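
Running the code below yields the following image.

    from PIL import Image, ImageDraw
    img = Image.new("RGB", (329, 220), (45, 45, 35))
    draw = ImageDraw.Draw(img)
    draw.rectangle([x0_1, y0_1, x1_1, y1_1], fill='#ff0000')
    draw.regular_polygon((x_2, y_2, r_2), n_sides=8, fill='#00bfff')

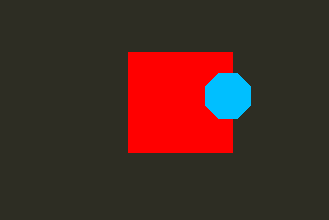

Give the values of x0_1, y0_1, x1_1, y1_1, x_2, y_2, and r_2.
x0_1 = 128
y0_1 = 52
x1_1 = 232
y1_1 = 152
x_2 = 228
y_2 = 96
r_2 = 24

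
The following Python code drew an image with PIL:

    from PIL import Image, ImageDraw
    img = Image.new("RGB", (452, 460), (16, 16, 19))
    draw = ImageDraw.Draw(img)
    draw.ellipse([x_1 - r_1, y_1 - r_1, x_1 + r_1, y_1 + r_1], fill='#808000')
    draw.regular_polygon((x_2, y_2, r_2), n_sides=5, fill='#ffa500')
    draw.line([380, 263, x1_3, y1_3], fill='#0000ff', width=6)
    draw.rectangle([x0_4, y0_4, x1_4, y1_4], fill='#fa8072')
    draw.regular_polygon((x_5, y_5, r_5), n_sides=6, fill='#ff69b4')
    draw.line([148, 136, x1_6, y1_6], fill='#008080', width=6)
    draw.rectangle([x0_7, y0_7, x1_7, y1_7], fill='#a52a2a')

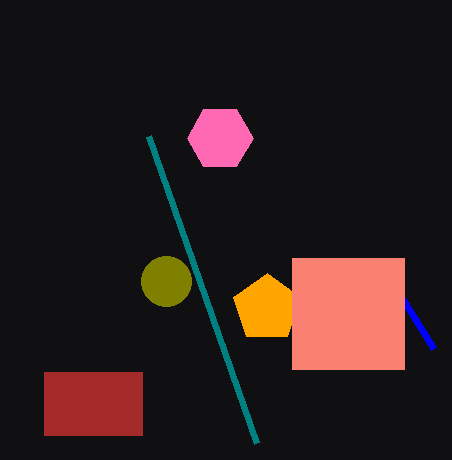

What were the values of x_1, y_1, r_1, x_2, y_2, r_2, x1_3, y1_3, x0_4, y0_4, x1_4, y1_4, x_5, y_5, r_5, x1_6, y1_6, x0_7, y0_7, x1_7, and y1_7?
x_1 = 166; y_1 = 281; r_1 = 25; x_2 = 267; y_2 = 308; r_2 = 35; x1_3 = 433; y1_3 = 348; x0_4 = 292; y0_4 = 258; x1_4 = 404; y1_4 = 369; x_5 = 220; y_5 = 138; r_5 = 33; x1_6 = 256; y1_6 = 443; x0_7 = 44; y0_7 = 372; x1_7 = 142; y1_7 = 435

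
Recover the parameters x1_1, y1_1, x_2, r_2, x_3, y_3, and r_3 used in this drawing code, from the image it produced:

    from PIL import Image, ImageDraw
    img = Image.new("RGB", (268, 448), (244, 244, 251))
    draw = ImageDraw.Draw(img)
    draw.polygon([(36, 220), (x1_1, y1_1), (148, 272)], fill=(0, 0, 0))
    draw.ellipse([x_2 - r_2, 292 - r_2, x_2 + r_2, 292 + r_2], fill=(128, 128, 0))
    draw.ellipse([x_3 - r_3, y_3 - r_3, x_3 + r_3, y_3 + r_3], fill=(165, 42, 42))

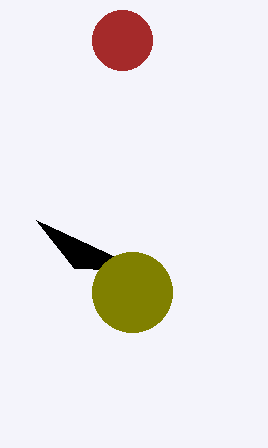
x1_1 = 74, y1_1 = 268, x_2 = 132, r_2 = 40, x_3 = 122, y_3 = 40, r_3 = 30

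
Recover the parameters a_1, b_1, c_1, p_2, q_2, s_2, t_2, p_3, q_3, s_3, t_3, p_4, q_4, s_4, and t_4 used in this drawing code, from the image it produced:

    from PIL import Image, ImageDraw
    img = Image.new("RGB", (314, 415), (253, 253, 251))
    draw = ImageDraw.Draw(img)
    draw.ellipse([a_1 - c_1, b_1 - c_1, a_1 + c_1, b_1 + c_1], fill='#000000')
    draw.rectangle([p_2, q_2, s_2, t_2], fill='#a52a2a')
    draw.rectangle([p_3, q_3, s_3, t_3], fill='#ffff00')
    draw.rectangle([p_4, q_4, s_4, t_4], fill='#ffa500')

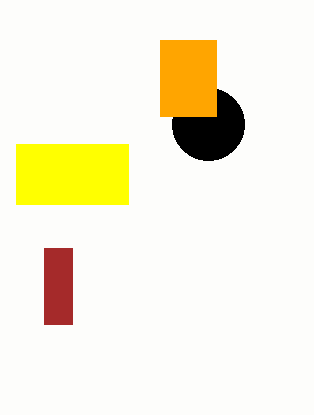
a_1 = 208, b_1 = 124, c_1 = 36, p_2 = 44, q_2 = 248, s_2 = 72, t_2 = 324, p_3 = 16, q_3 = 144, s_3 = 128, t_3 = 204, p_4 = 160, q_4 = 40, s_4 = 216, t_4 = 116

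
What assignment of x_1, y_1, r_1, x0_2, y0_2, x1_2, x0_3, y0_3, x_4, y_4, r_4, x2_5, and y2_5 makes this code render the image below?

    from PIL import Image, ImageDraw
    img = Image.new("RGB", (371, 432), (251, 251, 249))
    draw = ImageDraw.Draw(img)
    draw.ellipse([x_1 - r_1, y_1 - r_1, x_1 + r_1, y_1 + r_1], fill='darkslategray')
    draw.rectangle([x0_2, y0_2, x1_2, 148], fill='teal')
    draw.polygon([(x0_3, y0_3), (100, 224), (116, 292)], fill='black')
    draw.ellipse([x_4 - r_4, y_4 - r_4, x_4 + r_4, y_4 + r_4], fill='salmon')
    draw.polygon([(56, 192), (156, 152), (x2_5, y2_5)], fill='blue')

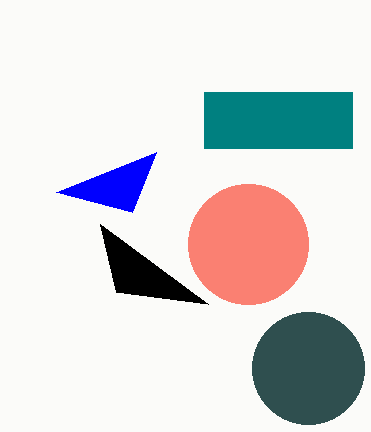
x_1 = 308
y_1 = 368
r_1 = 56
x0_2 = 204
y0_2 = 92
x1_2 = 352
x0_3 = 208
y0_3 = 304
x_4 = 248
y_4 = 244
r_4 = 60
x2_5 = 132
y2_5 = 212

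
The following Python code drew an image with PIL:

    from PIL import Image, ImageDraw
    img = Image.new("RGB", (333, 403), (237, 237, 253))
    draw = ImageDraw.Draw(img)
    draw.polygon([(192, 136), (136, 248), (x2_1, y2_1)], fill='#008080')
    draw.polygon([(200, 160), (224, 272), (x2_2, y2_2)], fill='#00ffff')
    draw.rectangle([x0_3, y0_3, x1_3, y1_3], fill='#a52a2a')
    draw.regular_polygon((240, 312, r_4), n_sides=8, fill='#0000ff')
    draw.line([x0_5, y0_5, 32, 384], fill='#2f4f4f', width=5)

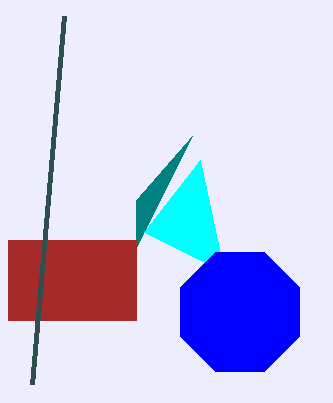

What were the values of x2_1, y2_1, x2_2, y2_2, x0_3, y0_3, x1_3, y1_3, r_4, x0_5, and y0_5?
x2_1 = 136, y2_1 = 200, x2_2 = 144, y2_2 = 232, x0_3 = 8, y0_3 = 240, x1_3 = 136, y1_3 = 320, r_4 = 64, x0_5 = 64, y0_5 = 16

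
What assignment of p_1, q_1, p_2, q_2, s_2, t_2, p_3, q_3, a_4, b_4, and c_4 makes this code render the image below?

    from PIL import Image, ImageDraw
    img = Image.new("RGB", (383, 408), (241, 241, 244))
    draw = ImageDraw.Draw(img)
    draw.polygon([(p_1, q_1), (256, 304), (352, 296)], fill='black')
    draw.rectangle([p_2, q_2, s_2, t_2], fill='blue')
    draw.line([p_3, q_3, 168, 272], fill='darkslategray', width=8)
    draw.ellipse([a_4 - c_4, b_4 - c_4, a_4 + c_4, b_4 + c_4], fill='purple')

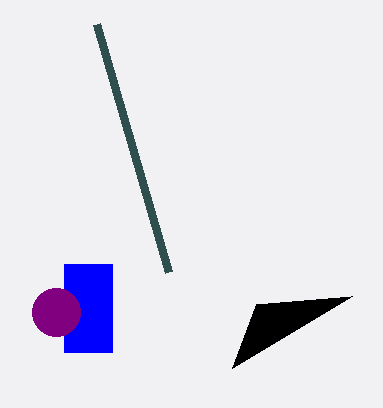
p_1 = 232
q_1 = 368
p_2 = 64
q_2 = 264
s_2 = 112
t_2 = 352
p_3 = 96
q_3 = 24
a_4 = 56
b_4 = 312
c_4 = 24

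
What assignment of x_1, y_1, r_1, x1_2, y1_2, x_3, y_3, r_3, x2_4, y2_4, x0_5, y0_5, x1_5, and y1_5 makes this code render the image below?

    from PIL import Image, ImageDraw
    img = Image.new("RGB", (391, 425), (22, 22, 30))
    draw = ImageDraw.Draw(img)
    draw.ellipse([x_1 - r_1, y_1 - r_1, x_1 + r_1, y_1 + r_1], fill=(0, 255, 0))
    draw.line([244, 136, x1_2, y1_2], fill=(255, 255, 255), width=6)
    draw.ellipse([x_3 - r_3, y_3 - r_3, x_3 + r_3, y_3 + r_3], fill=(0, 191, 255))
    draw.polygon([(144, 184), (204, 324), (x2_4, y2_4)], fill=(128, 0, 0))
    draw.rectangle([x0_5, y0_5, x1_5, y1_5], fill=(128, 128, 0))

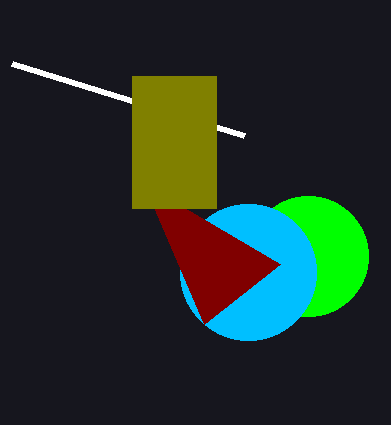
x_1 = 308, y_1 = 256, r_1 = 60, x1_2 = 12, y1_2 = 64, x_3 = 248, y_3 = 272, r_3 = 68, x2_4 = 280, y2_4 = 264, x0_5 = 132, y0_5 = 76, x1_5 = 216, y1_5 = 208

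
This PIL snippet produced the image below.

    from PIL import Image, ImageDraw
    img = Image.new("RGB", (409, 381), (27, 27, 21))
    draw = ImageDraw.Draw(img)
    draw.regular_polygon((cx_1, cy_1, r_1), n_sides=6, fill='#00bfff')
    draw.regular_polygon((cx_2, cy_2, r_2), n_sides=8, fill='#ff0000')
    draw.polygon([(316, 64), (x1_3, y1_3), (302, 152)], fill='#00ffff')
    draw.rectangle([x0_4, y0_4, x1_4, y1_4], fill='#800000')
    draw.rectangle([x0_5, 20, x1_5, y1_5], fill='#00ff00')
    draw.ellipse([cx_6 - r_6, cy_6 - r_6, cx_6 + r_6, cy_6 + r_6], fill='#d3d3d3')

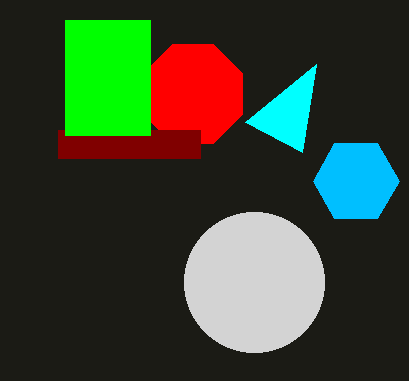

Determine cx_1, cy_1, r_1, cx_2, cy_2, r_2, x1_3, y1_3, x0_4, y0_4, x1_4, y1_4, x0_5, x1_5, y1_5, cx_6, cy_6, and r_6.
cx_1 = 356, cy_1 = 181, r_1 = 43, cx_2 = 193, cy_2 = 94, r_2 = 54, x1_3 = 245, y1_3 = 122, x0_4 = 58, y0_4 = 130, x1_4 = 200, y1_4 = 158, x0_5 = 65, x1_5 = 150, y1_5 = 135, cx_6 = 254, cy_6 = 282, r_6 = 70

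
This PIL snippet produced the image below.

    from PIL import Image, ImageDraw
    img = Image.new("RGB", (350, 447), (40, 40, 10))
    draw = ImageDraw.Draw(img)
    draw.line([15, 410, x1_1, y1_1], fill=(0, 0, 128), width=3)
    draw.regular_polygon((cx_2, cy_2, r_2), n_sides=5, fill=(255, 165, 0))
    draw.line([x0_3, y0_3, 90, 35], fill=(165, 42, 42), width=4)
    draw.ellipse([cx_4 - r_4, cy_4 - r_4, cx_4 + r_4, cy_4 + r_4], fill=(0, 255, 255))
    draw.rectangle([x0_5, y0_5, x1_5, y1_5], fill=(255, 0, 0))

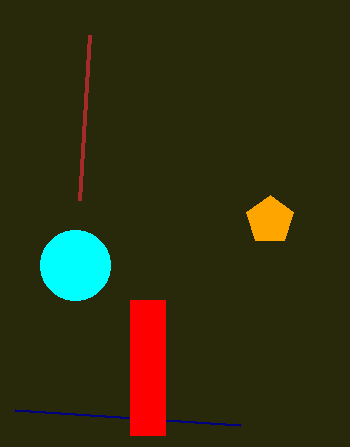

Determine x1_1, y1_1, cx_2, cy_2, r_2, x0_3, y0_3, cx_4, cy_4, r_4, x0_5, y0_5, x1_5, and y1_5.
x1_1 = 240; y1_1 = 425; cx_2 = 270; cy_2 = 220; r_2 = 25; x0_3 = 80; y0_3 = 200; cx_4 = 75; cy_4 = 265; r_4 = 35; x0_5 = 130; y0_5 = 300; x1_5 = 165; y1_5 = 435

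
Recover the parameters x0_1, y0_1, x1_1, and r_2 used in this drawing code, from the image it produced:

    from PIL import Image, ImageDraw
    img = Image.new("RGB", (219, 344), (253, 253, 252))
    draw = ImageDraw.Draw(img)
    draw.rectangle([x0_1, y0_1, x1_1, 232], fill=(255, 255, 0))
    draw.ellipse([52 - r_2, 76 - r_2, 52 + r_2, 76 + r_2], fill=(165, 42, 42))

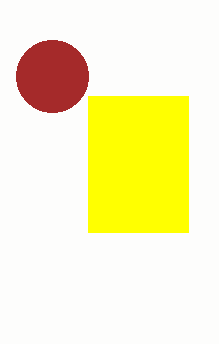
x0_1 = 88, y0_1 = 96, x1_1 = 188, r_2 = 36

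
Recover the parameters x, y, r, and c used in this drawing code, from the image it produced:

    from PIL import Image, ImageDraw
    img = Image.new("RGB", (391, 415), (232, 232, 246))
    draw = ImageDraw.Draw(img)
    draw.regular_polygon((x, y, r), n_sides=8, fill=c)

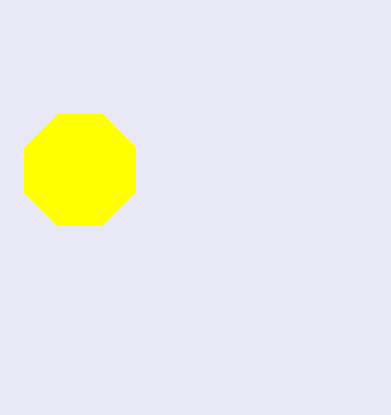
x = 80; y = 170; r = 60; c = 'yellow'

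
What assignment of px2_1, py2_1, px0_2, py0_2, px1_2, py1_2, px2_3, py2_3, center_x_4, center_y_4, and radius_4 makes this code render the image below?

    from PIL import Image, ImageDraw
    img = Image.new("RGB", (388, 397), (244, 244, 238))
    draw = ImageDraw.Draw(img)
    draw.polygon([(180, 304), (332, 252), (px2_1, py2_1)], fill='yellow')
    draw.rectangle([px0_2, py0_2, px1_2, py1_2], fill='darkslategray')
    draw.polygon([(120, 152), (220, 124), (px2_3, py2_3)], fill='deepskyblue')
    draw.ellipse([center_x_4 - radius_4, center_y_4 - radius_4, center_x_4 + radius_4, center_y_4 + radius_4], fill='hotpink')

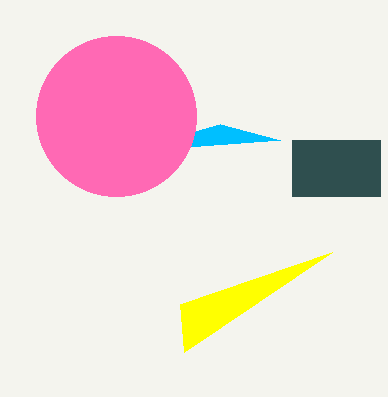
px2_1 = 184
py2_1 = 352
px0_2 = 292
py0_2 = 140
px1_2 = 380
py1_2 = 196
px2_3 = 280
py2_3 = 140
center_x_4 = 116
center_y_4 = 116
radius_4 = 80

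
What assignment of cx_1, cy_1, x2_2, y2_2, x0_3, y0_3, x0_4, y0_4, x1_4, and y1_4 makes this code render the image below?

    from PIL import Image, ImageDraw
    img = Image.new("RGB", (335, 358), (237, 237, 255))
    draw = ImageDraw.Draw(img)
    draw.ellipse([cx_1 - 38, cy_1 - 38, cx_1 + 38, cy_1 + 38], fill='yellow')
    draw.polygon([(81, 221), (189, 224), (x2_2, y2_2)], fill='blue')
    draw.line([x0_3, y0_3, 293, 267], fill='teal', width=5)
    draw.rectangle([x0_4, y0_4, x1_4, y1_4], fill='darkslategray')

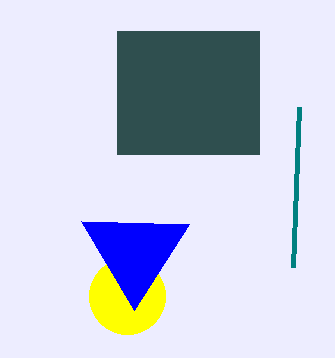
cx_1 = 127
cy_1 = 296
x2_2 = 134
y2_2 = 310
x0_3 = 299
y0_3 = 107
x0_4 = 117
y0_4 = 31
x1_4 = 259
y1_4 = 154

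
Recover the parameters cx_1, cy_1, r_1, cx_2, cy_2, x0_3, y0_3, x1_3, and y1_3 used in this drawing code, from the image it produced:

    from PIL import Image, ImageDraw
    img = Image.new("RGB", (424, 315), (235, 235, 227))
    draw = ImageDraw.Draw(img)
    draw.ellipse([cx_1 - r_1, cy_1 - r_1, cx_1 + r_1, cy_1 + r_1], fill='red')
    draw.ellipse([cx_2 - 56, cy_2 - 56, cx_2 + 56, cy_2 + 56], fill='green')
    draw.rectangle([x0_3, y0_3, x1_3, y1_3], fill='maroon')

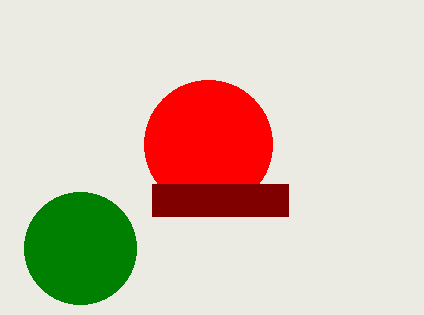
cx_1 = 208
cy_1 = 144
r_1 = 64
cx_2 = 80
cy_2 = 248
x0_3 = 152
y0_3 = 184
x1_3 = 288
y1_3 = 216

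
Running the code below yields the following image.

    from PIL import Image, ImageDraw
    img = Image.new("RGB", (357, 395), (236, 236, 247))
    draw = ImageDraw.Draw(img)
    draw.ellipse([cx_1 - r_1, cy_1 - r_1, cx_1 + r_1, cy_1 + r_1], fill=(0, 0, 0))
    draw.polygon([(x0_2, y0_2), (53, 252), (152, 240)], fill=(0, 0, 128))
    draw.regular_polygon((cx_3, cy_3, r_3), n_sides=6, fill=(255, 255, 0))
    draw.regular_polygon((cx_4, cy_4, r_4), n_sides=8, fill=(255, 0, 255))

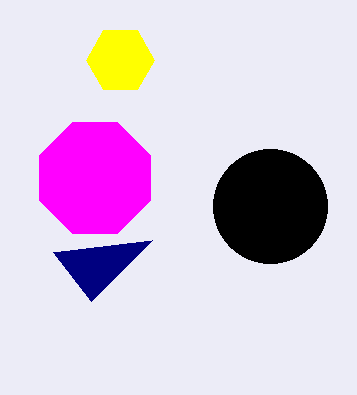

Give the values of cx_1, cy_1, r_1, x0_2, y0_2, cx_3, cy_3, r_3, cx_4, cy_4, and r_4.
cx_1 = 270
cy_1 = 206
r_1 = 57
x0_2 = 91
y0_2 = 301
cx_3 = 120
cy_3 = 60
r_3 = 34
cx_4 = 95
cy_4 = 178
r_4 = 60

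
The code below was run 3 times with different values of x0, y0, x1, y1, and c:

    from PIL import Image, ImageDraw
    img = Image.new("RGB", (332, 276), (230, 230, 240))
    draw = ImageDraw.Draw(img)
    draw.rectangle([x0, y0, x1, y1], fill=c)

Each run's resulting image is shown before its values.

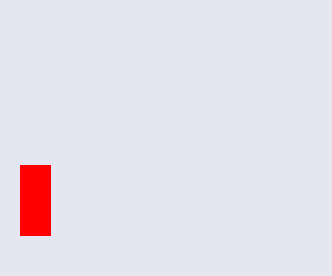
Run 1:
x0 = 20; y0 = 165; x1 = 50; y1 = 235; c = 'red'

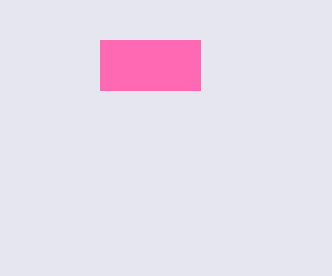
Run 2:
x0 = 100, y0 = 40, x1 = 200, y1 = 90, c = 'hotpink'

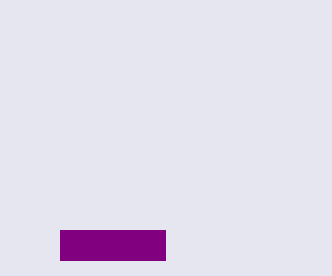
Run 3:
x0 = 60, y0 = 230, x1 = 165, y1 = 260, c = 'purple'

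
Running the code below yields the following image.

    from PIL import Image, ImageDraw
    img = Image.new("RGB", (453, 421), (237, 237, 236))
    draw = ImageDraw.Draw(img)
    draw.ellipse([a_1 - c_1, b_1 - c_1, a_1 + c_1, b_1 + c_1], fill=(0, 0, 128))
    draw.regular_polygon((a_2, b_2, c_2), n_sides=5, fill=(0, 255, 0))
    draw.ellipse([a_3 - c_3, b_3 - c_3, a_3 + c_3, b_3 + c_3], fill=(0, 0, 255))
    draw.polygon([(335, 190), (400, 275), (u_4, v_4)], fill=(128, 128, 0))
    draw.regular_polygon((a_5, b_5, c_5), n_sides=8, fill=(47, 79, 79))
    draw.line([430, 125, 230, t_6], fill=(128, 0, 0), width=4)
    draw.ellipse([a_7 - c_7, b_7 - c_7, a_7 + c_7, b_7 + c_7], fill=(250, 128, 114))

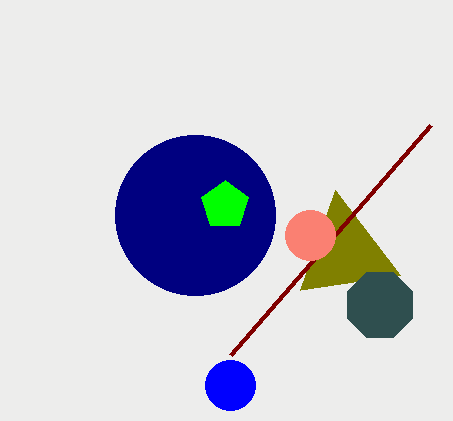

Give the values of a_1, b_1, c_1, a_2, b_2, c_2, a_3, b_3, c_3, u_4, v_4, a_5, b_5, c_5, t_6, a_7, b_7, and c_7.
a_1 = 195
b_1 = 215
c_1 = 80
a_2 = 225
b_2 = 205
c_2 = 25
a_3 = 230
b_3 = 385
c_3 = 25
u_4 = 300
v_4 = 290
a_5 = 380
b_5 = 305
c_5 = 35
t_6 = 355
a_7 = 310
b_7 = 235
c_7 = 25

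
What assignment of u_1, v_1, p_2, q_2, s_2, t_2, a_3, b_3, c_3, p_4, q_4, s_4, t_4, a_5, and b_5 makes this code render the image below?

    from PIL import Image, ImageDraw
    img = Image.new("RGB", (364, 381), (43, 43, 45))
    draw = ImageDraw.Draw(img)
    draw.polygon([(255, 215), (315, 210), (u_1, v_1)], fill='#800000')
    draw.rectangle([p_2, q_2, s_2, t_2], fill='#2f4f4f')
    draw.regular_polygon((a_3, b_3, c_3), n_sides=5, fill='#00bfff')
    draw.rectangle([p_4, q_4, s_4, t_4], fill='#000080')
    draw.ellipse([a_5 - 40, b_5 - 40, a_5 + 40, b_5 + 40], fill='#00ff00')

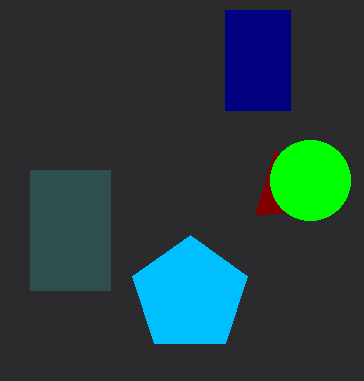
u_1 = 275; v_1 = 150; p_2 = 30; q_2 = 170; s_2 = 110; t_2 = 290; a_3 = 190; b_3 = 295; c_3 = 60; p_4 = 225; q_4 = 10; s_4 = 290; t_4 = 110; a_5 = 310; b_5 = 180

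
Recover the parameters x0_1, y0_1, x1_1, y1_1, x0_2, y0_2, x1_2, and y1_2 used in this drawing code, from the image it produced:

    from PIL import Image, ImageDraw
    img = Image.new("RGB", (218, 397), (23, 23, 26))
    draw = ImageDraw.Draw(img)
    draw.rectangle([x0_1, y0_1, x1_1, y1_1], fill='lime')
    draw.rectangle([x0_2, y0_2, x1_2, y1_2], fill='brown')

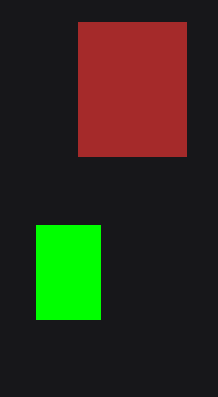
x0_1 = 36
y0_1 = 225
x1_1 = 100
y1_1 = 319
x0_2 = 78
y0_2 = 22
x1_2 = 186
y1_2 = 156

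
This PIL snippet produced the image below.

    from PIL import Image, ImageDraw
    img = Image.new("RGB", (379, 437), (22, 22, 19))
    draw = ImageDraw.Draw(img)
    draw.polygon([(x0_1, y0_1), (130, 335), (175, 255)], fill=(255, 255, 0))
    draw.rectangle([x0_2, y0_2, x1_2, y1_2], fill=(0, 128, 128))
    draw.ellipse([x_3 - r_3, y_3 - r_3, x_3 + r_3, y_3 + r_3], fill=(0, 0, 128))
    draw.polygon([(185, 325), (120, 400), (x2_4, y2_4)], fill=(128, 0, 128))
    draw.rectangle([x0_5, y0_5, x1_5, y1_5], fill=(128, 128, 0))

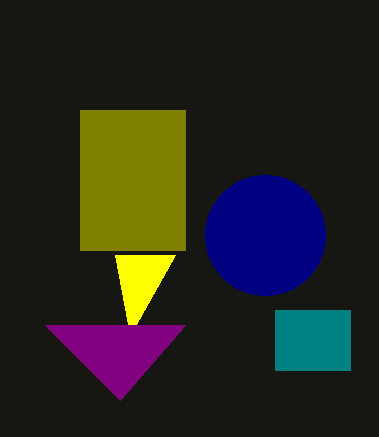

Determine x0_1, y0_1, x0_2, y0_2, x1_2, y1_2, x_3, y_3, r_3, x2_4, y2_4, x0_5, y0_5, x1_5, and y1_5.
x0_1 = 115, y0_1 = 255, x0_2 = 275, y0_2 = 310, x1_2 = 350, y1_2 = 370, x_3 = 265, y_3 = 235, r_3 = 60, x2_4 = 45, y2_4 = 325, x0_5 = 80, y0_5 = 110, x1_5 = 185, y1_5 = 250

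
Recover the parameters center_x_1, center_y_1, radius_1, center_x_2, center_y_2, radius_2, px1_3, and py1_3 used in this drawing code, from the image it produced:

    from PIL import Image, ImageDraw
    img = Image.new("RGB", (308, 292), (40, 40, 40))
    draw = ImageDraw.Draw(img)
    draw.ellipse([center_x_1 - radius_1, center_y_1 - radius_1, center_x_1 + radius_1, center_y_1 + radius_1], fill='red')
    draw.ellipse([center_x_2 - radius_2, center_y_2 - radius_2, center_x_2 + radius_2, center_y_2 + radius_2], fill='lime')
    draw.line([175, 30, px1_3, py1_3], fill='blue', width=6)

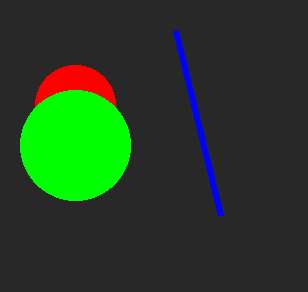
center_x_1 = 75
center_y_1 = 105
radius_1 = 40
center_x_2 = 75
center_y_2 = 145
radius_2 = 55
px1_3 = 220
py1_3 = 215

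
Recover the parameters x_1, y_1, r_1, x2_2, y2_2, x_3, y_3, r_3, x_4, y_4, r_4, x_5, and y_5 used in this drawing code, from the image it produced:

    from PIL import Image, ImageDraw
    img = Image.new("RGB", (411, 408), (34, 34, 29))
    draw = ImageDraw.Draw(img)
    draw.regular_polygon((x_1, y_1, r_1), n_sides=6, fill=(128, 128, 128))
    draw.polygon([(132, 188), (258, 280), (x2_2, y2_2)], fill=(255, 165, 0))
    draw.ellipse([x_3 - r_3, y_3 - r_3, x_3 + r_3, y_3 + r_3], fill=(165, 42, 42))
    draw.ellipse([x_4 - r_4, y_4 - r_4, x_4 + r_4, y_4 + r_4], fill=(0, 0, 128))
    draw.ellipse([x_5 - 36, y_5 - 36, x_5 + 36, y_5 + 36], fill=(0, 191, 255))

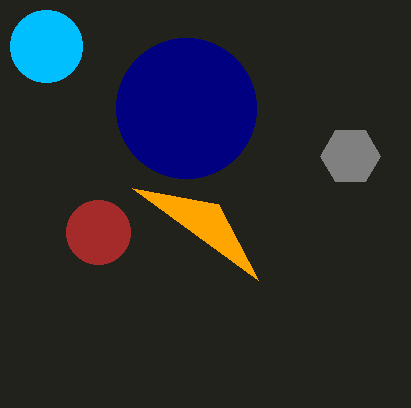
x_1 = 350
y_1 = 156
r_1 = 30
x2_2 = 218
y2_2 = 204
x_3 = 98
y_3 = 232
r_3 = 32
x_4 = 186
y_4 = 108
r_4 = 70
x_5 = 46
y_5 = 46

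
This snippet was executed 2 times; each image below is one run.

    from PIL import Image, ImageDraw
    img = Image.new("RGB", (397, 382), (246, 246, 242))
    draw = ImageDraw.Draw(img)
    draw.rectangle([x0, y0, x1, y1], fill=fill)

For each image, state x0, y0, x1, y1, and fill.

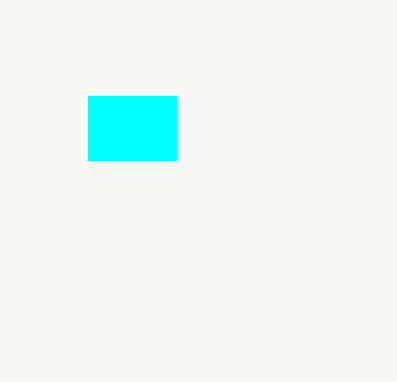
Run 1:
x0 = 88; y0 = 96; x1 = 176; y1 = 160; fill = 'cyan'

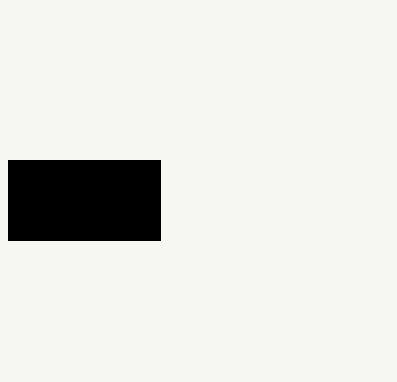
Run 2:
x0 = 8, y0 = 160, x1 = 160, y1 = 240, fill = 'black'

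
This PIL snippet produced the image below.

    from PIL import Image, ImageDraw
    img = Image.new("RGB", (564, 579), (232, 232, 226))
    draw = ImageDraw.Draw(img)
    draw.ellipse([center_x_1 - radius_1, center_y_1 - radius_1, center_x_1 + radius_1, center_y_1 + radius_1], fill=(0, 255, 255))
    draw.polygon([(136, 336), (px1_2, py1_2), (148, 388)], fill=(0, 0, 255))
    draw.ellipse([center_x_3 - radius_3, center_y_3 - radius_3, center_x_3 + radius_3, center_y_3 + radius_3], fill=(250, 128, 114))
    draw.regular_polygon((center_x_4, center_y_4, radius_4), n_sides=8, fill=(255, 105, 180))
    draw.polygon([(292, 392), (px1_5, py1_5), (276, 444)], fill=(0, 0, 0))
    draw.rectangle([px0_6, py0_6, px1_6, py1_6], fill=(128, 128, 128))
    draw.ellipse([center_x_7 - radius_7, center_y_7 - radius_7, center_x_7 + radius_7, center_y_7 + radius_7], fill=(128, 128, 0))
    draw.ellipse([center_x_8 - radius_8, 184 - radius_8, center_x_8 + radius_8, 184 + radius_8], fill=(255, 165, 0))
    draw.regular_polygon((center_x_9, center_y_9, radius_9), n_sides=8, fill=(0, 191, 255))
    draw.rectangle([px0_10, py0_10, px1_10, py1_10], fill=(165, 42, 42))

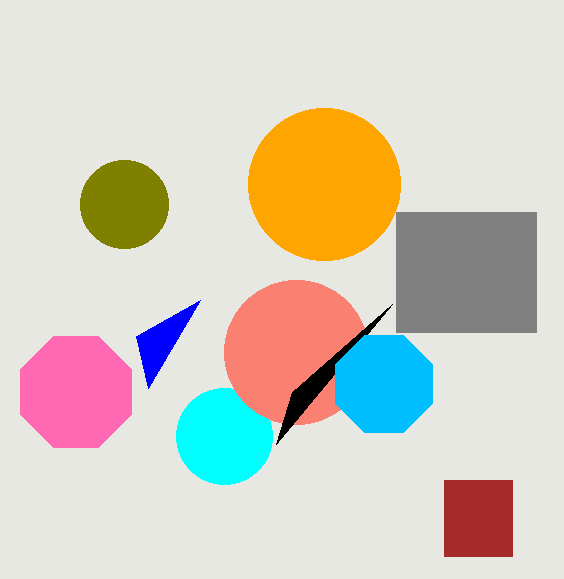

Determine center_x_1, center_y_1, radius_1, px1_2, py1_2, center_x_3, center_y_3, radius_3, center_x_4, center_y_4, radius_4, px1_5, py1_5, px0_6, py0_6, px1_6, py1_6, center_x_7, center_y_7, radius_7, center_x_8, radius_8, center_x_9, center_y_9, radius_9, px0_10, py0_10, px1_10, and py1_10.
center_x_1 = 224, center_y_1 = 436, radius_1 = 48, px1_2 = 200, py1_2 = 300, center_x_3 = 296, center_y_3 = 352, radius_3 = 72, center_x_4 = 76, center_y_4 = 392, radius_4 = 60, px1_5 = 392, py1_5 = 304, px0_6 = 396, py0_6 = 212, px1_6 = 536, py1_6 = 332, center_x_7 = 124, center_y_7 = 204, radius_7 = 44, center_x_8 = 324, radius_8 = 76, center_x_9 = 384, center_y_9 = 384, radius_9 = 52, px0_10 = 444, py0_10 = 480, px1_10 = 512, py1_10 = 556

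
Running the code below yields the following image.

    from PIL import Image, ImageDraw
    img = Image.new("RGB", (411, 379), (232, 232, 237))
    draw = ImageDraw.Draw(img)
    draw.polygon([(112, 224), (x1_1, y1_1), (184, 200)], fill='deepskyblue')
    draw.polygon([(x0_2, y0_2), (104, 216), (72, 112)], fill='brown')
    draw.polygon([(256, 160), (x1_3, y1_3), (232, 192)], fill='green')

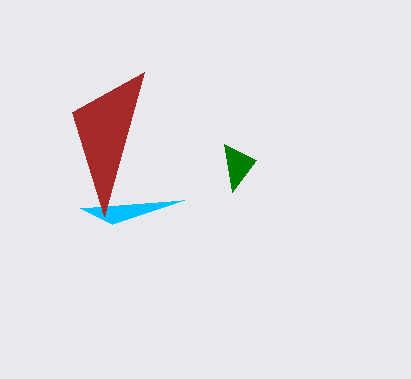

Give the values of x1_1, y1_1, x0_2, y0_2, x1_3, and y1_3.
x1_1 = 80
y1_1 = 208
x0_2 = 144
y0_2 = 72
x1_3 = 224
y1_3 = 144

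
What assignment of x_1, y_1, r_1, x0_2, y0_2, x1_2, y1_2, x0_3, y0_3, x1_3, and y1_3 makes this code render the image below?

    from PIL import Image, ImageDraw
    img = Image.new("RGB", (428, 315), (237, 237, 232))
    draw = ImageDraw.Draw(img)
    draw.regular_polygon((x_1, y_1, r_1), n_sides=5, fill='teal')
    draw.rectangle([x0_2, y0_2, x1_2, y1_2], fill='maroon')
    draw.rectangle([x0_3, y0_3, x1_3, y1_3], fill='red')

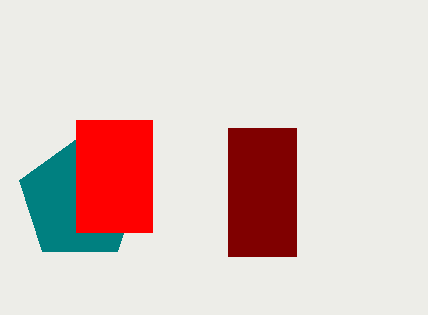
x_1 = 80, y_1 = 200, r_1 = 64, x0_2 = 228, y0_2 = 128, x1_2 = 296, y1_2 = 256, x0_3 = 76, y0_3 = 120, x1_3 = 152, y1_3 = 232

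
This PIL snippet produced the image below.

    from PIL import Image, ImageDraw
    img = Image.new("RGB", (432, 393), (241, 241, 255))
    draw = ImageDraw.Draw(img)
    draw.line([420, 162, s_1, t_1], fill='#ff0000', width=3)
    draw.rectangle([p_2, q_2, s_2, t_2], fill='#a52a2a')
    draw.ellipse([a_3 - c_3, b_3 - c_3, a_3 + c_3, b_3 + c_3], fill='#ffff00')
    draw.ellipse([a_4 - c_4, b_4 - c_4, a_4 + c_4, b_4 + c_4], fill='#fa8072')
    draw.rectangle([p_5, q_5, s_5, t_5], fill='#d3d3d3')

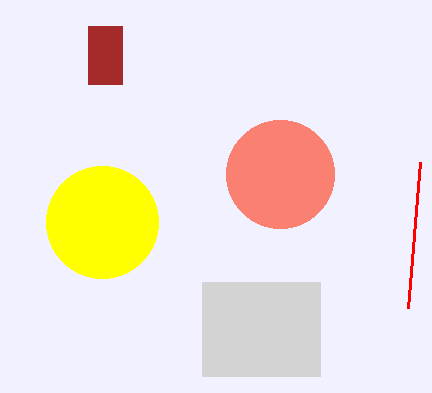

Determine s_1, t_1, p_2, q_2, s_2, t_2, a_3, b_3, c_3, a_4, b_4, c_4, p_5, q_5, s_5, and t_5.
s_1 = 408; t_1 = 308; p_2 = 88; q_2 = 26; s_2 = 122; t_2 = 84; a_3 = 102; b_3 = 222; c_3 = 56; a_4 = 280; b_4 = 174; c_4 = 54; p_5 = 202; q_5 = 282; s_5 = 320; t_5 = 376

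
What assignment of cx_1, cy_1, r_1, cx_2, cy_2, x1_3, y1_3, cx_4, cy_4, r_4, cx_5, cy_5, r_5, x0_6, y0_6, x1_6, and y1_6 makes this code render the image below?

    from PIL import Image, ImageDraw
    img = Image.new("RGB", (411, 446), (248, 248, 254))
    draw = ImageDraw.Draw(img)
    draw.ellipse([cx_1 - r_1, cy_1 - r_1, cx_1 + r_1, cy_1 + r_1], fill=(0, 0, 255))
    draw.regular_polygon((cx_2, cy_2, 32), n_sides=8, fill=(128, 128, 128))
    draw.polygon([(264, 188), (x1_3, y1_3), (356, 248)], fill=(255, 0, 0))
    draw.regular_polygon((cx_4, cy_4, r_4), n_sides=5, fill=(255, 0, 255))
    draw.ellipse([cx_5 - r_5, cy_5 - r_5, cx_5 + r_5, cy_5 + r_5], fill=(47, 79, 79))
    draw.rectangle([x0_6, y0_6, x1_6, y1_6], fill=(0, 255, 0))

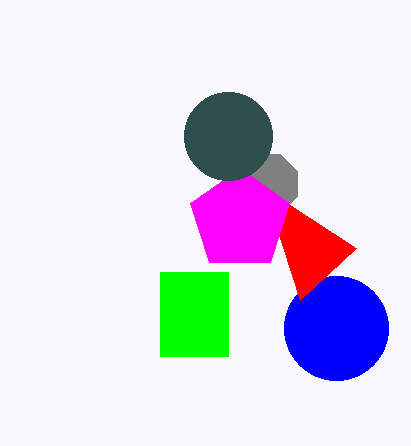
cx_1 = 336, cy_1 = 328, r_1 = 52, cx_2 = 268, cy_2 = 184, x1_3 = 300, y1_3 = 300, cx_4 = 240, cy_4 = 220, r_4 = 52, cx_5 = 228, cy_5 = 136, r_5 = 44, x0_6 = 160, y0_6 = 272, x1_6 = 228, y1_6 = 356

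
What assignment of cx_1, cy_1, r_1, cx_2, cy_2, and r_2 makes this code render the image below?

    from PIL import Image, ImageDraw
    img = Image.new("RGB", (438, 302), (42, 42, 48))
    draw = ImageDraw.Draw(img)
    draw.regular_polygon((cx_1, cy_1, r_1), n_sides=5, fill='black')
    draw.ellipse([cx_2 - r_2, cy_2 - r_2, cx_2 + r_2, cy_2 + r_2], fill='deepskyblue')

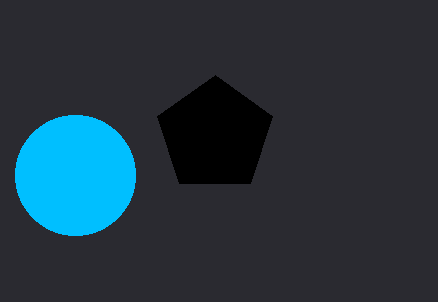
cx_1 = 215, cy_1 = 135, r_1 = 60, cx_2 = 75, cy_2 = 175, r_2 = 60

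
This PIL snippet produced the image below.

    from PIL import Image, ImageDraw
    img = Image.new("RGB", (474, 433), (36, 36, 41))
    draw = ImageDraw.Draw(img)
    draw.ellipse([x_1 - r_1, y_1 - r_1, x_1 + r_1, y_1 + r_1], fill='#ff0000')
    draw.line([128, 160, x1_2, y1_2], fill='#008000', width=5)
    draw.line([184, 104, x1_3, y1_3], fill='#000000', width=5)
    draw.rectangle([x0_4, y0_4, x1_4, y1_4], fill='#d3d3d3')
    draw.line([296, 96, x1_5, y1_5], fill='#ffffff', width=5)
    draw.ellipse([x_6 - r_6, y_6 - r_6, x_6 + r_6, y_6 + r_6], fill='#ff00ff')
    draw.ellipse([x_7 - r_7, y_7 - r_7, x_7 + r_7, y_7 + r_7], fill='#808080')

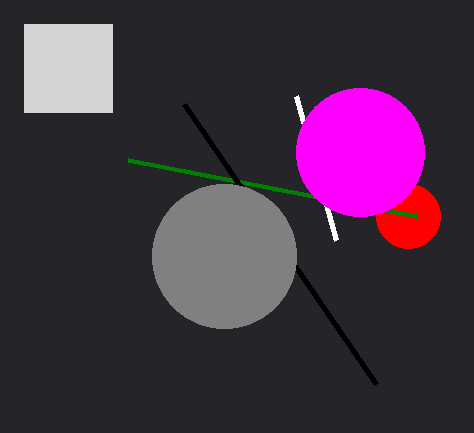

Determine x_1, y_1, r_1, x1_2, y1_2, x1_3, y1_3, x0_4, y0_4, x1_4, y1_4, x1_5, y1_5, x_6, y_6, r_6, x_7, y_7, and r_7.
x_1 = 408, y_1 = 216, r_1 = 32, x1_2 = 416, y1_2 = 216, x1_3 = 376, y1_3 = 384, x0_4 = 24, y0_4 = 24, x1_4 = 112, y1_4 = 112, x1_5 = 336, y1_5 = 240, x_6 = 360, y_6 = 152, r_6 = 64, x_7 = 224, y_7 = 256, r_7 = 72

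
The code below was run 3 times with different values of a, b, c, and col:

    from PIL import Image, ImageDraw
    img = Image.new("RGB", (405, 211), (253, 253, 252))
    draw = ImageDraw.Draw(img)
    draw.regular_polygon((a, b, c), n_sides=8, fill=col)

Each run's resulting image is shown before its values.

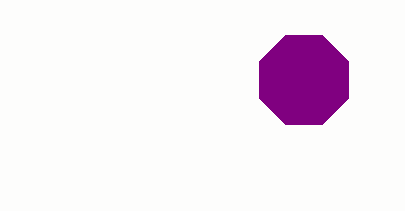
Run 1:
a = 304; b = 80; c = 48; col = 'purple'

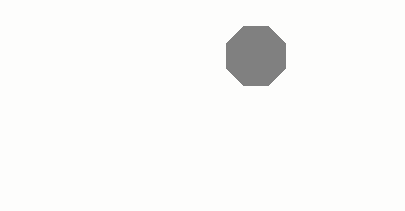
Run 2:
a = 256; b = 56; c = 32; col = 'gray'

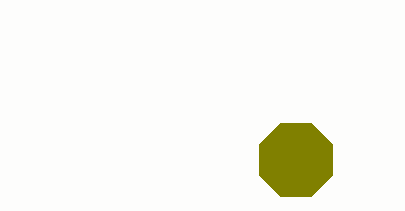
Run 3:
a = 296, b = 160, c = 40, col = 'olive'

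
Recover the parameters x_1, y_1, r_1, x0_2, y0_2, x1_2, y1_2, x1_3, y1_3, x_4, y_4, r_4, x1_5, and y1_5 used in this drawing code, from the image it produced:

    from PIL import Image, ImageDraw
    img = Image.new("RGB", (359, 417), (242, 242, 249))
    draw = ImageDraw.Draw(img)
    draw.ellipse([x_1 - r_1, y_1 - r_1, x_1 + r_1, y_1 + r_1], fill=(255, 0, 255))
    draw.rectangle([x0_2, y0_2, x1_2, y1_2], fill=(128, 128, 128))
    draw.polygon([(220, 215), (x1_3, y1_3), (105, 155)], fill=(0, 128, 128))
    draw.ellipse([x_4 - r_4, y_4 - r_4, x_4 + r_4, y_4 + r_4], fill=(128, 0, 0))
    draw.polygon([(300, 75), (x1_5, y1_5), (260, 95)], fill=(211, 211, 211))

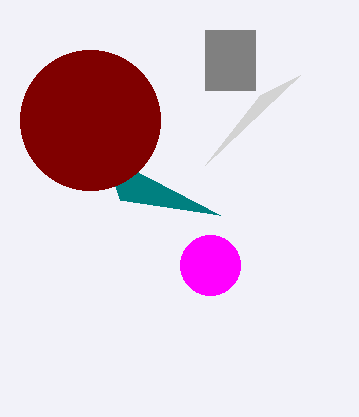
x_1 = 210
y_1 = 265
r_1 = 30
x0_2 = 205
y0_2 = 30
x1_2 = 255
y1_2 = 90
x1_3 = 120
y1_3 = 200
x_4 = 90
y_4 = 120
r_4 = 70
x1_5 = 205
y1_5 = 165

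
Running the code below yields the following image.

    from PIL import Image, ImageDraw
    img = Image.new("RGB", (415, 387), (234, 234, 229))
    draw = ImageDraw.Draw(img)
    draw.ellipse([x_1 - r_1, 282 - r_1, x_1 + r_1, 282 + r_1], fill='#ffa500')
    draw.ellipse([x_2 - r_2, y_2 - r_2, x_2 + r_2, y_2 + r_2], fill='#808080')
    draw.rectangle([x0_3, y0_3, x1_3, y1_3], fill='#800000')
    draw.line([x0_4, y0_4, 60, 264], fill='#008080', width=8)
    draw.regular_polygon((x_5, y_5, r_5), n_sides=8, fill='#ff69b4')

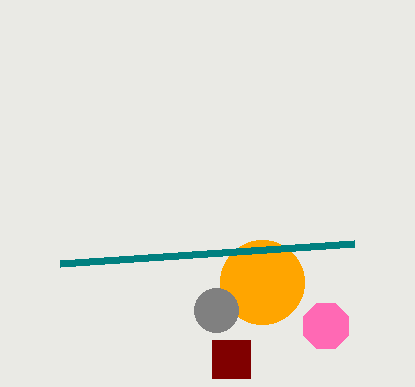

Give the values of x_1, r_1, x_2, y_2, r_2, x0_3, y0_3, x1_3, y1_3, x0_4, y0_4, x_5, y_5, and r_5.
x_1 = 262, r_1 = 42, x_2 = 216, y_2 = 310, r_2 = 22, x0_3 = 212, y0_3 = 340, x1_3 = 250, y1_3 = 378, x0_4 = 354, y0_4 = 244, x_5 = 326, y_5 = 326, r_5 = 24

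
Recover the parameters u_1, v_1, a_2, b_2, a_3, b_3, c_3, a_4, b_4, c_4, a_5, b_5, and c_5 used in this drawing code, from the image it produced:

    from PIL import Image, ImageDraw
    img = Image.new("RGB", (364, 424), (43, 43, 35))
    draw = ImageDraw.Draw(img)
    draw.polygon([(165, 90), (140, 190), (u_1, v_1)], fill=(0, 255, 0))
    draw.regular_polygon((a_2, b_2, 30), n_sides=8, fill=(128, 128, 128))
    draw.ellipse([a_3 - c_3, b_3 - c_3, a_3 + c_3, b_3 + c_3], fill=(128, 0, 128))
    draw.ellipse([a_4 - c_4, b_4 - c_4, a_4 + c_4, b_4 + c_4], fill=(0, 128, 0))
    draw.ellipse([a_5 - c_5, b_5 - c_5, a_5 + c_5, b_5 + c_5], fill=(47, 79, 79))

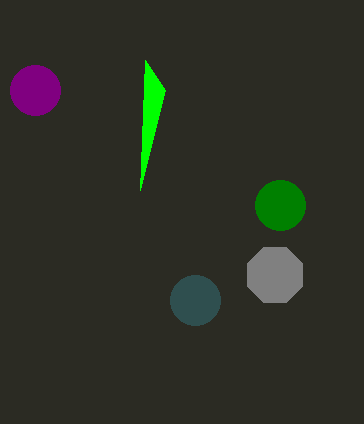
u_1 = 145; v_1 = 60; a_2 = 275; b_2 = 275; a_3 = 35; b_3 = 90; c_3 = 25; a_4 = 280; b_4 = 205; c_4 = 25; a_5 = 195; b_5 = 300; c_5 = 25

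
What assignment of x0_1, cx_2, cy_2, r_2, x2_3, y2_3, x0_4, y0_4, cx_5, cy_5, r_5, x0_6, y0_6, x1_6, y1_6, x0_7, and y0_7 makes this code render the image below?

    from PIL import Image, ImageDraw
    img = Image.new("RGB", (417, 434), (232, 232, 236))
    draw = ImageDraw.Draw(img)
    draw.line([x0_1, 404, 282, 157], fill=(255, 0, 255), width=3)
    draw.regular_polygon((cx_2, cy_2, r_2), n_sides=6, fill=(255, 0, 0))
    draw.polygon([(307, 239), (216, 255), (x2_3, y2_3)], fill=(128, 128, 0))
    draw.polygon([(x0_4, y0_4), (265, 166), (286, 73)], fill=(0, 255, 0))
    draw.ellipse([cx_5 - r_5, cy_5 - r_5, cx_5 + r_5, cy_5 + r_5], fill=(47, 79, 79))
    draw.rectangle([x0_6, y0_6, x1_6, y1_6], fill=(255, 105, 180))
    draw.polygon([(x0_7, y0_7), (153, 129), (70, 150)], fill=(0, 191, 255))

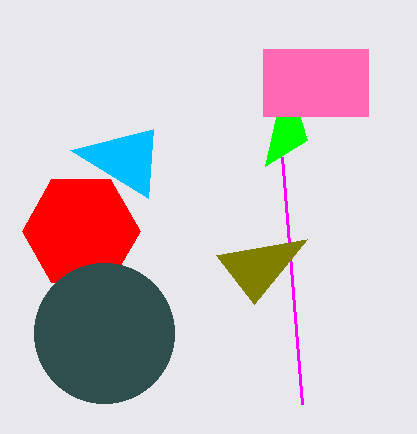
x0_1 = 302; cx_2 = 81; cy_2 = 231; r_2 = 59; x2_3 = 254; y2_3 = 304; x0_4 = 307; y0_4 = 140; cx_5 = 104; cy_5 = 333; r_5 = 70; x0_6 = 263; y0_6 = 49; x1_6 = 368; y1_6 = 116; x0_7 = 148; y0_7 = 198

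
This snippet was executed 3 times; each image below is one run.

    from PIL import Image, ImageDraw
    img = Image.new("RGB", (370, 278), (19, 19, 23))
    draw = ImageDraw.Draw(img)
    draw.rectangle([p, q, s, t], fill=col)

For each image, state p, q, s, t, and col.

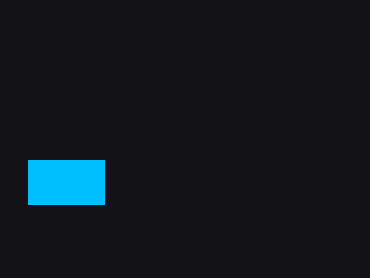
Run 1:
p = 28; q = 160; s = 104; t = 204; col = 'deepskyblue'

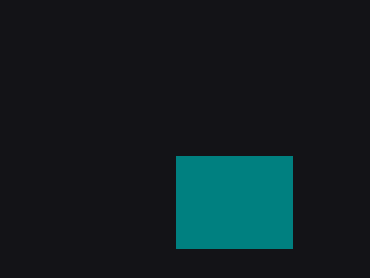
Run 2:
p = 176; q = 156; s = 292; t = 248; col = 'teal'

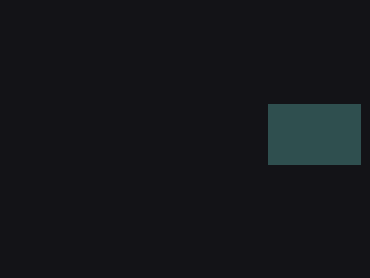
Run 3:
p = 268, q = 104, s = 360, t = 164, col = 'darkslategray'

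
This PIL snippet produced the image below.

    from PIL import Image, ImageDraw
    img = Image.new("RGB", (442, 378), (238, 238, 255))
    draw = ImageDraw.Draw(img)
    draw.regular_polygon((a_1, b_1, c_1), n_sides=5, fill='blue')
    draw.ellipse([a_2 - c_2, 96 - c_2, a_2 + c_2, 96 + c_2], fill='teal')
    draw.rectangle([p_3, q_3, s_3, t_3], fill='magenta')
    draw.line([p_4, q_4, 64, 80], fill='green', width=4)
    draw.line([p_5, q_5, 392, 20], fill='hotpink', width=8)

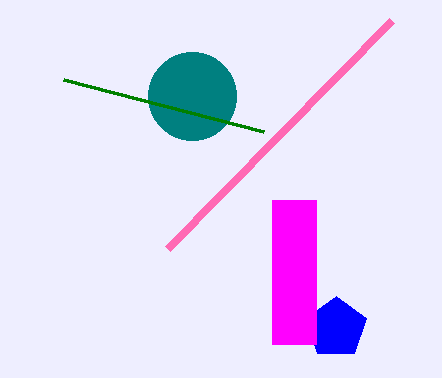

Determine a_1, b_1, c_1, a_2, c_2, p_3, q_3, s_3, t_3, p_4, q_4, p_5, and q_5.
a_1 = 336; b_1 = 328; c_1 = 32; a_2 = 192; c_2 = 44; p_3 = 272; q_3 = 200; s_3 = 316; t_3 = 344; p_4 = 264; q_4 = 132; p_5 = 168; q_5 = 248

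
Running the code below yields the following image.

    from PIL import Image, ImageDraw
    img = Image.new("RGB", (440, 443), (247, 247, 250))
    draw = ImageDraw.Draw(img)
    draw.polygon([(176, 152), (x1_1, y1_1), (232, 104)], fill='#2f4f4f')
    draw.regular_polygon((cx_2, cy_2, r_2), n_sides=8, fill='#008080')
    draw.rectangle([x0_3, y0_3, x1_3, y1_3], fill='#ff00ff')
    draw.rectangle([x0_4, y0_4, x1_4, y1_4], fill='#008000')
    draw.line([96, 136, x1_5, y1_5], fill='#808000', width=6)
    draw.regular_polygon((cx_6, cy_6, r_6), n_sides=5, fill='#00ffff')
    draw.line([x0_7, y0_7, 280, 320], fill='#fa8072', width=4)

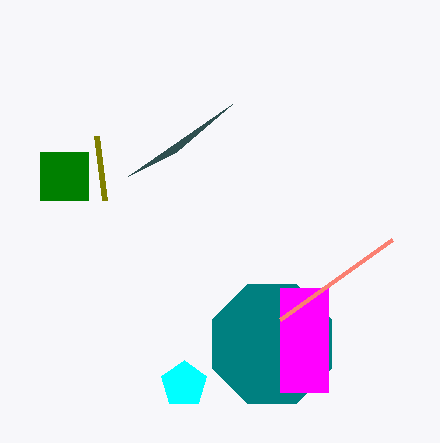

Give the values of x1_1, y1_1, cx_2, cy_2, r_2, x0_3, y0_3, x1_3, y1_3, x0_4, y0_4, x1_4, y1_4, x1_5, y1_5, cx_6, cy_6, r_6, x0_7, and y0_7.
x1_1 = 128, y1_1 = 176, cx_2 = 272, cy_2 = 344, r_2 = 64, x0_3 = 280, y0_3 = 288, x1_3 = 328, y1_3 = 392, x0_4 = 40, y0_4 = 152, x1_4 = 88, y1_4 = 200, x1_5 = 104, y1_5 = 200, cx_6 = 184, cy_6 = 384, r_6 = 24, x0_7 = 392, y0_7 = 240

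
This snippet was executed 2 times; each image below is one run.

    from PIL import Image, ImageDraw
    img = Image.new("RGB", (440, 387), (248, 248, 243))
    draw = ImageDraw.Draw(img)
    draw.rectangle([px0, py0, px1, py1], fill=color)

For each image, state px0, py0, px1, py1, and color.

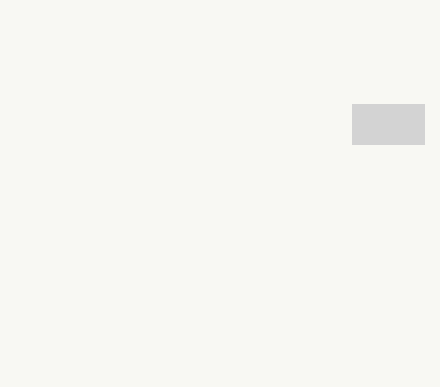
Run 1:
px0 = 352; py0 = 104; px1 = 424; py1 = 144; color = 'lightgray'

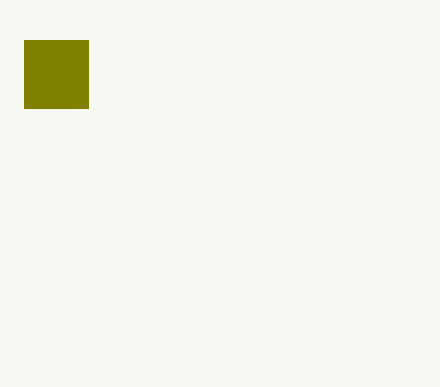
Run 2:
px0 = 24, py0 = 40, px1 = 88, py1 = 108, color = 'olive'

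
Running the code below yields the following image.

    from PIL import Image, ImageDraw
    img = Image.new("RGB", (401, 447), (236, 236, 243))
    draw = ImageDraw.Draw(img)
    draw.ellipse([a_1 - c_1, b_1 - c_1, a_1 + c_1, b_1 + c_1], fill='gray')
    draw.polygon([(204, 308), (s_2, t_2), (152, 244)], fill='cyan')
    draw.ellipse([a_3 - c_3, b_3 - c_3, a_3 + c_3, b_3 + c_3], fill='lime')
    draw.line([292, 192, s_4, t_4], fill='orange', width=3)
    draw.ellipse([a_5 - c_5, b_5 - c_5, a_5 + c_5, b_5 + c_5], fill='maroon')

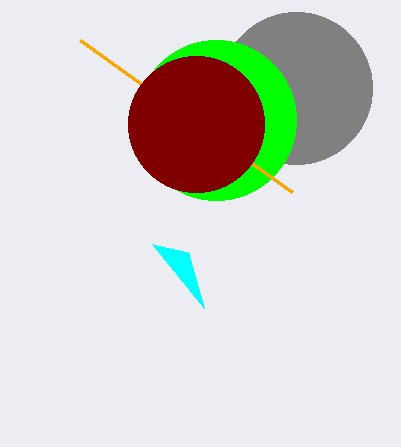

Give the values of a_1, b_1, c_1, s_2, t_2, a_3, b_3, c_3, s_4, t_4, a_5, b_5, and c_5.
a_1 = 296
b_1 = 88
c_1 = 76
s_2 = 188
t_2 = 252
a_3 = 216
b_3 = 120
c_3 = 80
s_4 = 80
t_4 = 40
a_5 = 196
b_5 = 124
c_5 = 68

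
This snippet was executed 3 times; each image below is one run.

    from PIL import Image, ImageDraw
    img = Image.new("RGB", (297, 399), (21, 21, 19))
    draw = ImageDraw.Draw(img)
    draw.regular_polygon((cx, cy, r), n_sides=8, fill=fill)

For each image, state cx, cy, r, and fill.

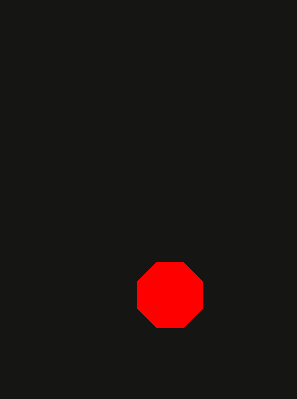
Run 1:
cx = 170, cy = 295, r = 35, fill = 'red'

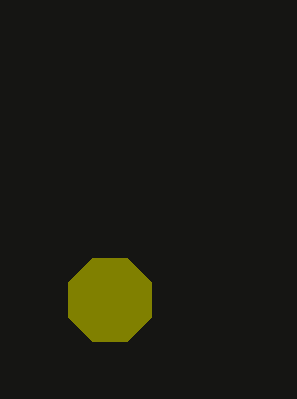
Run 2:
cx = 110, cy = 300, r = 45, fill = 'olive'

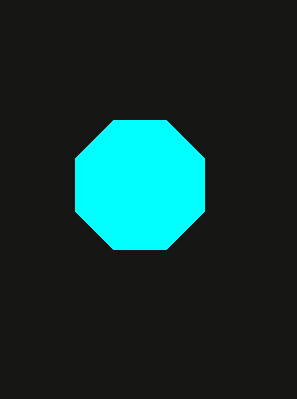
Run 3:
cx = 140; cy = 185; r = 70; fill = 'cyan'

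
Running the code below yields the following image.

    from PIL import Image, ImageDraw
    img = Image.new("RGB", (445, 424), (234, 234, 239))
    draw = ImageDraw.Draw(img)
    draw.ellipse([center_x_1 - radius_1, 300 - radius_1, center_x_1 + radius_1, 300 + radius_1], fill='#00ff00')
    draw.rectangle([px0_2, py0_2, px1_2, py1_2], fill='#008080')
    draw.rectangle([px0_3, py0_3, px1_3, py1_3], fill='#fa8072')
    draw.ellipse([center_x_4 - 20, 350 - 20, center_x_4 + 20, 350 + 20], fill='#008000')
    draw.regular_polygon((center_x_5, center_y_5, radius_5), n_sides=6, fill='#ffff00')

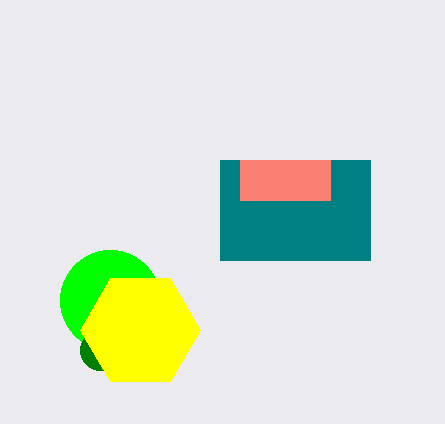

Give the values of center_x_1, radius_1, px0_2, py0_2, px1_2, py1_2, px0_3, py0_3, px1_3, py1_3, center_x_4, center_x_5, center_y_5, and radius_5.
center_x_1 = 110, radius_1 = 50, px0_2 = 220, py0_2 = 160, px1_2 = 370, py1_2 = 260, px0_3 = 240, py0_3 = 160, px1_3 = 330, py1_3 = 200, center_x_4 = 100, center_x_5 = 140, center_y_5 = 330, radius_5 = 60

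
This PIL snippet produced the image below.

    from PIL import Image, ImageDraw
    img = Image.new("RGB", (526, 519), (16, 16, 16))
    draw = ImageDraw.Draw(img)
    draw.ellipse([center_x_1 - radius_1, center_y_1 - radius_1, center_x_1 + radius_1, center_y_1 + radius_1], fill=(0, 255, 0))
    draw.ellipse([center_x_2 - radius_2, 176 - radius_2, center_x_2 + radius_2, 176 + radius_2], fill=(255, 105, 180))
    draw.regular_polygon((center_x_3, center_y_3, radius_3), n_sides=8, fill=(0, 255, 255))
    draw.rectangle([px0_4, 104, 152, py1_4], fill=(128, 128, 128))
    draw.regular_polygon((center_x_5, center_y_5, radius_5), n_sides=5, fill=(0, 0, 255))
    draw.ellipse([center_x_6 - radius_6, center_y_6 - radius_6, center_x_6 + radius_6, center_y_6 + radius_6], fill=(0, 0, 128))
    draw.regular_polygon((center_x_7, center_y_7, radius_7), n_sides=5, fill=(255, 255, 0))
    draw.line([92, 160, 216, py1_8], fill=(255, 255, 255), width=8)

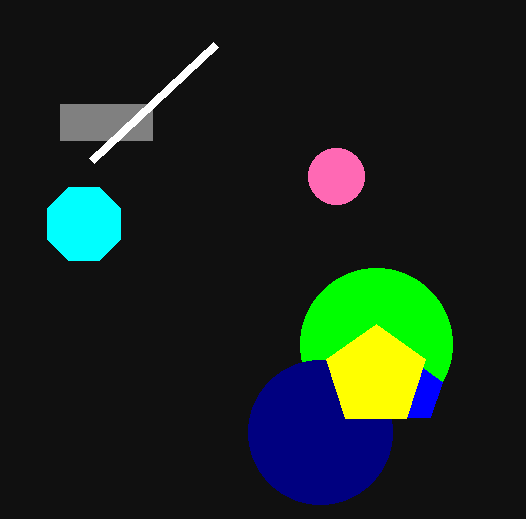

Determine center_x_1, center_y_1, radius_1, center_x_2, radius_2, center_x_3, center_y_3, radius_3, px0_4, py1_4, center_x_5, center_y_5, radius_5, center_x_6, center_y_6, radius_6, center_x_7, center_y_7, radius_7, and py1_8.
center_x_1 = 376; center_y_1 = 344; radius_1 = 76; center_x_2 = 336; radius_2 = 28; center_x_3 = 84; center_y_3 = 224; radius_3 = 40; px0_4 = 60; py1_4 = 140; center_x_5 = 412; center_y_5 = 392; radius_5 = 32; center_x_6 = 320; center_y_6 = 432; radius_6 = 72; center_x_7 = 376; center_y_7 = 376; radius_7 = 52; py1_8 = 44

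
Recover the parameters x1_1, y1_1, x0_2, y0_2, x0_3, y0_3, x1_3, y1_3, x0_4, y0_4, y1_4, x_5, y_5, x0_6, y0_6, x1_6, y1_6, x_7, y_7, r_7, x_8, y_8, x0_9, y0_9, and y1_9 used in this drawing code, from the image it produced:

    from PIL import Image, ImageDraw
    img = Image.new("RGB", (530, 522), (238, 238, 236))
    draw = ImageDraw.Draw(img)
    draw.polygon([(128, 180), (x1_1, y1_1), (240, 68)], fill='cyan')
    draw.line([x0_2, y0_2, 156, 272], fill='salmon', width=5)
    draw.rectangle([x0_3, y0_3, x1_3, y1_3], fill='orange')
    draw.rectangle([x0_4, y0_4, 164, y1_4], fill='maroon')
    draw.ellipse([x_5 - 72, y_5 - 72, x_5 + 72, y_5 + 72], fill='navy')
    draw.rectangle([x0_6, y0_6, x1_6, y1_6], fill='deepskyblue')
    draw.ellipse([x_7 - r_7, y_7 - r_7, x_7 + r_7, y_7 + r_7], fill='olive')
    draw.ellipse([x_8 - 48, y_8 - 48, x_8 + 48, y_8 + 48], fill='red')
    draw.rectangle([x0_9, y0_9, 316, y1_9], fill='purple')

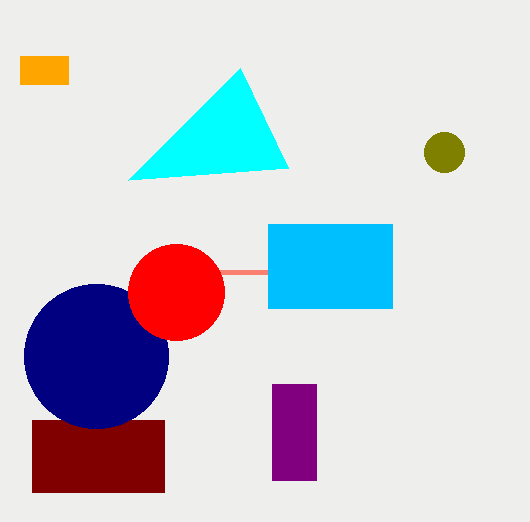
x1_1 = 288; y1_1 = 168; x0_2 = 268; y0_2 = 272; x0_3 = 20; y0_3 = 56; x1_3 = 68; y1_3 = 84; x0_4 = 32; y0_4 = 420; y1_4 = 492; x_5 = 96; y_5 = 356; x0_6 = 268; y0_6 = 224; x1_6 = 392; y1_6 = 308; x_7 = 444; y_7 = 152; r_7 = 20; x_8 = 176; y_8 = 292; x0_9 = 272; y0_9 = 384; y1_9 = 480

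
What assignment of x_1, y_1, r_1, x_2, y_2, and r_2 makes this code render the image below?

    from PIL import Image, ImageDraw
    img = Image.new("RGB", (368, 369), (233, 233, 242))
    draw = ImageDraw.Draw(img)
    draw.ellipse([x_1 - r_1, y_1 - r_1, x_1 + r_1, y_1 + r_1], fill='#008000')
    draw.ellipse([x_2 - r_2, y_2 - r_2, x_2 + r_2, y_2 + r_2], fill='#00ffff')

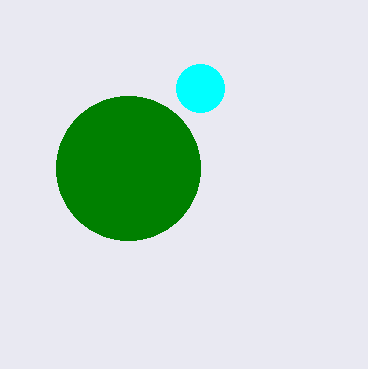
x_1 = 128
y_1 = 168
r_1 = 72
x_2 = 200
y_2 = 88
r_2 = 24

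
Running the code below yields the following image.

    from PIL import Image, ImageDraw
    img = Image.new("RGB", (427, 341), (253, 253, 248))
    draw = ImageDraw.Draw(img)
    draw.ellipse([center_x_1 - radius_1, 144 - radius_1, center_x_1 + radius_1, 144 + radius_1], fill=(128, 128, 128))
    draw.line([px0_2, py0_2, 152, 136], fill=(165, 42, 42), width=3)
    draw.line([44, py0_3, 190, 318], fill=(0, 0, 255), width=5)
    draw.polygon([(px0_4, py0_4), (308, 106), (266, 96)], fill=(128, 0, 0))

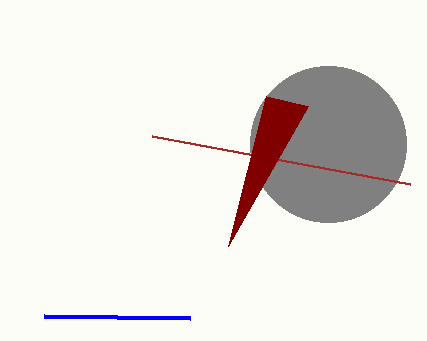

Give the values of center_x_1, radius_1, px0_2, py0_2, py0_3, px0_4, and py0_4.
center_x_1 = 328
radius_1 = 78
px0_2 = 410
py0_2 = 184
py0_3 = 316
px0_4 = 228
py0_4 = 246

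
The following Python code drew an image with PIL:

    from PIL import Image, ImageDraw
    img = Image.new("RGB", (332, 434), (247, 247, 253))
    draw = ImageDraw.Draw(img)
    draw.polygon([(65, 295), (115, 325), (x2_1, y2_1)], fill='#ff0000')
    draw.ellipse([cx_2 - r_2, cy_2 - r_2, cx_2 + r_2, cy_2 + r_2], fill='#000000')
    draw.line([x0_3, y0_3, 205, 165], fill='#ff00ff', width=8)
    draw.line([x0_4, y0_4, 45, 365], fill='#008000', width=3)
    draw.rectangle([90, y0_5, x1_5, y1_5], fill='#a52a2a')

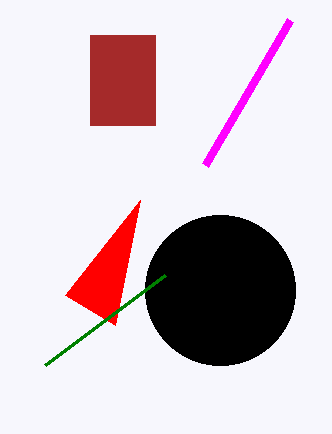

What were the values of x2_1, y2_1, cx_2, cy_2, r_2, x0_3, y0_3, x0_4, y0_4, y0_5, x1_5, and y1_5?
x2_1 = 140, y2_1 = 200, cx_2 = 220, cy_2 = 290, r_2 = 75, x0_3 = 290, y0_3 = 20, x0_4 = 165, y0_4 = 275, y0_5 = 35, x1_5 = 155, y1_5 = 125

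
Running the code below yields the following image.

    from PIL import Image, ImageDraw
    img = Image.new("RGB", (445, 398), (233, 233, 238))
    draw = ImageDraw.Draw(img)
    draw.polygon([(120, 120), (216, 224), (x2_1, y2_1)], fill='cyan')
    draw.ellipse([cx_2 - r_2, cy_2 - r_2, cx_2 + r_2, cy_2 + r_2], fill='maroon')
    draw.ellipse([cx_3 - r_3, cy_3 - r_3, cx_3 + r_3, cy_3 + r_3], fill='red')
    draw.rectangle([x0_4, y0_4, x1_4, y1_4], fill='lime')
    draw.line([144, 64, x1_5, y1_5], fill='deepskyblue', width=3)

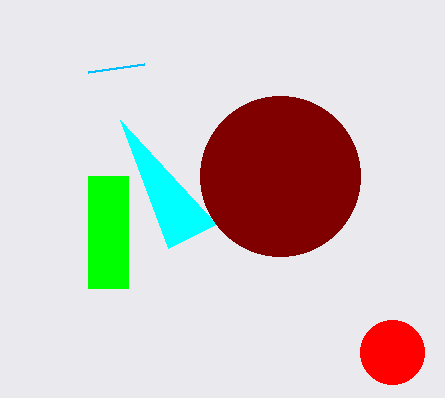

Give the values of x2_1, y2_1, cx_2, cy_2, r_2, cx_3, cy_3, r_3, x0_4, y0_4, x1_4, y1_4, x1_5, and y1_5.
x2_1 = 168; y2_1 = 248; cx_2 = 280; cy_2 = 176; r_2 = 80; cx_3 = 392; cy_3 = 352; r_3 = 32; x0_4 = 88; y0_4 = 176; x1_4 = 128; y1_4 = 288; x1_5 = 88; y1_5 = 72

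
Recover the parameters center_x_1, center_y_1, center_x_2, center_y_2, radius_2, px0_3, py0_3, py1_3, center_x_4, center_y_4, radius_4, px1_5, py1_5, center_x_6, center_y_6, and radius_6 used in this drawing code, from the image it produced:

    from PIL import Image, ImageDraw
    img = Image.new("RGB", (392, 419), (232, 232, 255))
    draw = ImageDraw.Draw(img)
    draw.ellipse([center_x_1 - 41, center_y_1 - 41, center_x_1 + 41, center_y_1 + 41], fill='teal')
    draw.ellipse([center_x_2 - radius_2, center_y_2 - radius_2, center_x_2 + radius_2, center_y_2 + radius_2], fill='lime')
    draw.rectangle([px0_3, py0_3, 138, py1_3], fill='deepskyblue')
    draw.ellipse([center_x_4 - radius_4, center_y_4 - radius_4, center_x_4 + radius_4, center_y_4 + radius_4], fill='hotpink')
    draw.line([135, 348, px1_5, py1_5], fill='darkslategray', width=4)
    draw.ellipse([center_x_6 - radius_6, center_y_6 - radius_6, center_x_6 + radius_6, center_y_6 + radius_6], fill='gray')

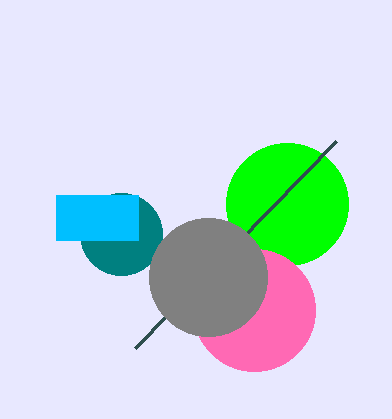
center_x_1 = 121
center_y_1 = 234
center_x_2 = 287
center_y_2 = 204
radius_2 = 61
px0_3 = 56
py0_3 = 195
py1_3 = 240
center_x_4 = 254
center_y_4 = 310
radius_4 = 61
px1_5 = 336
py1_5 = 141
center_x_6 = 208
center_y_6 = 277
radius_6 = 59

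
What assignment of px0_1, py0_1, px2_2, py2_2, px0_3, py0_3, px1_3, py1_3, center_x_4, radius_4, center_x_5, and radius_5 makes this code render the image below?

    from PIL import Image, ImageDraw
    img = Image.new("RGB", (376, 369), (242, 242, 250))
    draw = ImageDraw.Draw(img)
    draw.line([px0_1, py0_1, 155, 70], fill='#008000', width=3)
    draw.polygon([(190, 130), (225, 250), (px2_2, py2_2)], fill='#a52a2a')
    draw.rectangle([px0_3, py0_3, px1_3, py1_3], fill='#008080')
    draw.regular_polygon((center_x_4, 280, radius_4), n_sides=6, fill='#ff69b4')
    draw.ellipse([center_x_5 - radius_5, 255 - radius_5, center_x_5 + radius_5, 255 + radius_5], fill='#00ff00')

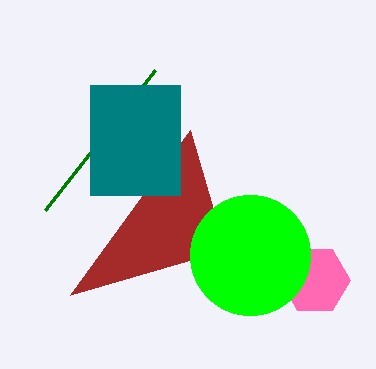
px0_1 = 45
py0_1 = 210
px2_2 = 70
py2_2 = 295
px0_3 = 90
py0_3 = 85
px1_3 = 180
py1_3 = 195
center_x_4 = 315
radius_4 = 35
center_x_5 = 250
radius_5 = 60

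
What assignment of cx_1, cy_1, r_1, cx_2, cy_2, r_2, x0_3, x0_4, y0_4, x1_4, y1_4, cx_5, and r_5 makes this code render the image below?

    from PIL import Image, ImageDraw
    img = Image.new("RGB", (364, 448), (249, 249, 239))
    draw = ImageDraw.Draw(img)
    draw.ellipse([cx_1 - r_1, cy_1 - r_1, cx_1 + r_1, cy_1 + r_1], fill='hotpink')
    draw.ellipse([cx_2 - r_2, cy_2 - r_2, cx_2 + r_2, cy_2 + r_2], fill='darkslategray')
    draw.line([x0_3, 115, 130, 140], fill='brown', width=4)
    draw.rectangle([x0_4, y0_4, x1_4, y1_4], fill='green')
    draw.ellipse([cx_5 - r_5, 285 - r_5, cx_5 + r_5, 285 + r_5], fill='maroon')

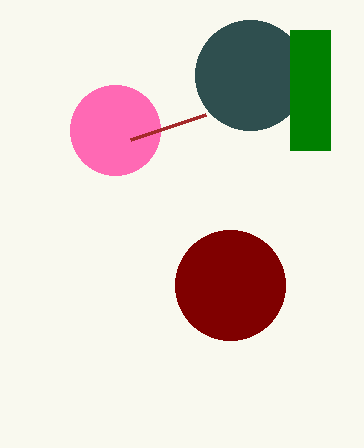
cx_1 = 115; cy_1 = 130; r_1 = 45; cx_2 = 250; cy_2 = 75; r_2 = 55; x0_3 = 205; x0_4 = 290; y0_4 = 30; x1_4 = 330; y1_4 = 150; cx_5 = 230; r_5 = 55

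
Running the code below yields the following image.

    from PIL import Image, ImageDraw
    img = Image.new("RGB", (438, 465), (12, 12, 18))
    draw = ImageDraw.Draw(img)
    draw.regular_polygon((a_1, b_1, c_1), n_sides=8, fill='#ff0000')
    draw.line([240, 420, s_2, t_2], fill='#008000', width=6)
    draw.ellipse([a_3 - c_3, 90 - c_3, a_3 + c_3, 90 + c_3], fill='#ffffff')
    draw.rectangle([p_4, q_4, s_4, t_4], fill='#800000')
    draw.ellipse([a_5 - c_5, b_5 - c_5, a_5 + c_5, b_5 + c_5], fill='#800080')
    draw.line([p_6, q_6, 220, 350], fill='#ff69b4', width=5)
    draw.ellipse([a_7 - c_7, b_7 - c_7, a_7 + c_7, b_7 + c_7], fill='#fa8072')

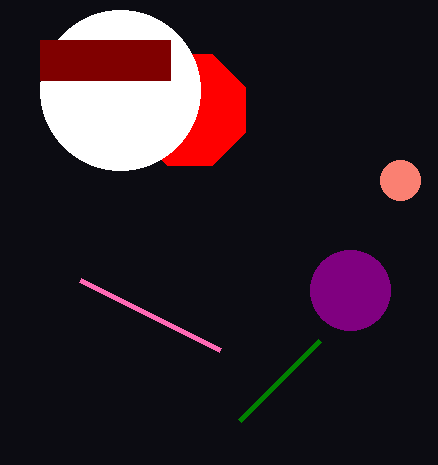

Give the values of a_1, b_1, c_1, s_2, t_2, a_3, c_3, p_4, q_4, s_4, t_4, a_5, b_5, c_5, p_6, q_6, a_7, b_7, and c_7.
a_1 = 190
b_1 = 110
c_1 = 60
s_2 = 320
t_2 = 340
a_3 = 120
c_3 = 80
p_4 = 40
q_4 = 40
s_4 = 170
t_4 = 80
a_5 = 350
b_5 = 290
c_5 = 40
p_6 = 80
q_6 = 280
a_7 = 400
b_7 = 180
c_7 = 20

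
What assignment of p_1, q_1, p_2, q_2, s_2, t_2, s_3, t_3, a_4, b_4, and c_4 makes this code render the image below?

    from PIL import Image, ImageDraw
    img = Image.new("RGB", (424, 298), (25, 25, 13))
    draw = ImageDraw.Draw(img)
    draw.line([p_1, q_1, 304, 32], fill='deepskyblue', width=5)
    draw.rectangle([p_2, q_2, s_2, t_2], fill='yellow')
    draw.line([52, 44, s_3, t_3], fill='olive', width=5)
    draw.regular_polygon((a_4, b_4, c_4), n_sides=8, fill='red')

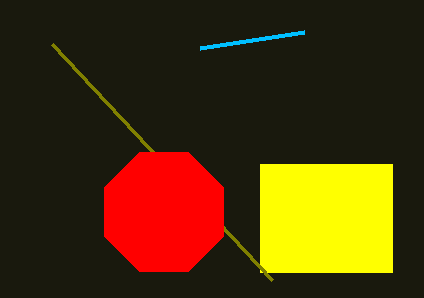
p_1 = 200; q_1 = 48; p_2 = 260; q_2 = 164; s_2 = 392; t_2 = 272; s_3 = 272; t_3 = 280; a_4 = 164; b_4 = 212; c_4 = 64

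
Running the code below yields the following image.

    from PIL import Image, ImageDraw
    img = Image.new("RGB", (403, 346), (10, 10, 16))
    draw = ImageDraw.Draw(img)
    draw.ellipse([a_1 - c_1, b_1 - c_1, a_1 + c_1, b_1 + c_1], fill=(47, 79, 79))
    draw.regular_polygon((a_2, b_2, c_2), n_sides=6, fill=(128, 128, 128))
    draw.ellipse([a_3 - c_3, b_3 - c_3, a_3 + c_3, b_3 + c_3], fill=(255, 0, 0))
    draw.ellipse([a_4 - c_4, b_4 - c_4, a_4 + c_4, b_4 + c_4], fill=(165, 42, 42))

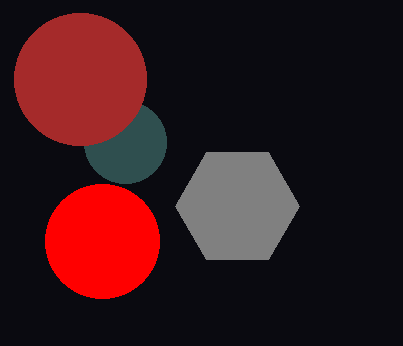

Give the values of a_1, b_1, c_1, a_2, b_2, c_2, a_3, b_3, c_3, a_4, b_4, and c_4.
a_1 = 125
b_1 = 142
c_1 = 41
a_2 = 237
b_2 = 206
c_2 = 62
a_3 = 102
b_3 = 241
c_3 = 57
a_4 = 80
b_4 = 79
c_4 = 66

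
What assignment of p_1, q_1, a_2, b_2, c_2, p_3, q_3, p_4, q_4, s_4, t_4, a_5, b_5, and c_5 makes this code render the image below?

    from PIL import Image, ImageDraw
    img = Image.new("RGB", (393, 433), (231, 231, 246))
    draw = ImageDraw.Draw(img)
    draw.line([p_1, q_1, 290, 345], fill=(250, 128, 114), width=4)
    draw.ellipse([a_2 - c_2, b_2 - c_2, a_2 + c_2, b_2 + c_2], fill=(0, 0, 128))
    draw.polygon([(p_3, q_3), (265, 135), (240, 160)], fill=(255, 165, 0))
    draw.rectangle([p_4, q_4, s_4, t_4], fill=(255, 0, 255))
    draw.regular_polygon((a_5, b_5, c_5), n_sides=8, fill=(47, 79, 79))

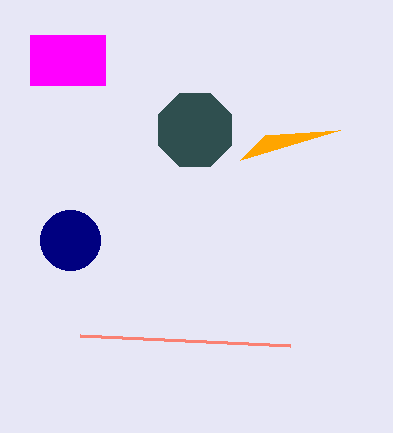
p_1 = 80
q_1 = 335
a_2 = 70
b_2 = 240
c_2 = 30
p_3 = 340
q_3 = 130
p_4 = 30
q_4 = 35
s_4 = 105
t_4 = 85
a_5 = 195
b_5 = 130
c_5 = 40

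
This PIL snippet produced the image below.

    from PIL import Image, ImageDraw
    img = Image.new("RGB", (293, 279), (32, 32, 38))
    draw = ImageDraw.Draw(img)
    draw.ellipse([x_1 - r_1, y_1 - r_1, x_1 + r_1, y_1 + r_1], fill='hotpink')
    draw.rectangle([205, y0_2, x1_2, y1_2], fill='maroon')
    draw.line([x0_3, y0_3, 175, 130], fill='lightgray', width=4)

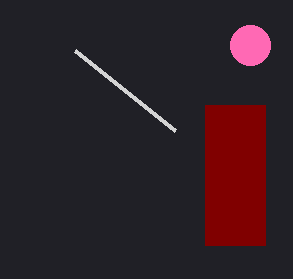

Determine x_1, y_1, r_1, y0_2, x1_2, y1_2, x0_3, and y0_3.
x_1 = 250; y_1 = 45; r_1 = 20; y0_2 = 105; x1_2 = 265; y1_2 = 245; x0_3 = 75; y0_3 = 50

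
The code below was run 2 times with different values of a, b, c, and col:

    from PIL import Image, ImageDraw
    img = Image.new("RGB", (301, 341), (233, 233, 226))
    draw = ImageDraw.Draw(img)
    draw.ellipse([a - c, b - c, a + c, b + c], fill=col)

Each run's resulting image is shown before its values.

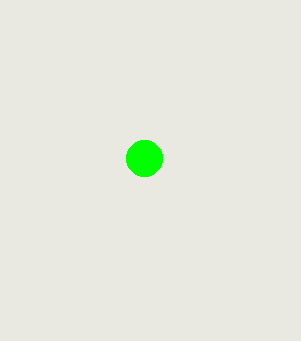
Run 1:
a = 144, b = 158, c = 18, col = 'lime'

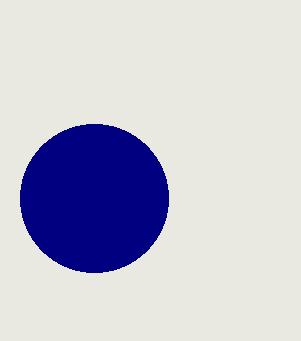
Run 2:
a = 94, b = 198, c = 74, col = 'navy'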